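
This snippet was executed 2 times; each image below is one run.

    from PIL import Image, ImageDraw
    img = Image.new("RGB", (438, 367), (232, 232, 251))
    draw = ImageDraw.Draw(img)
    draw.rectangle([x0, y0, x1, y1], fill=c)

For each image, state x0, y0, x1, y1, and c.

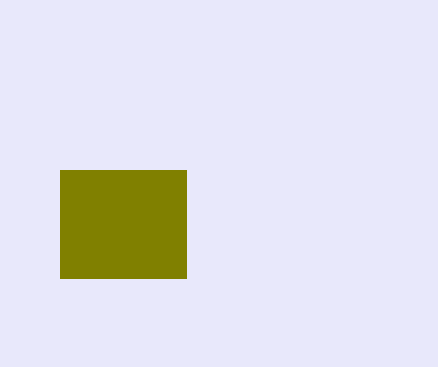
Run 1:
x0 = 60, y0 = 170, x1 = 186, y1 = 278, c = 'olive'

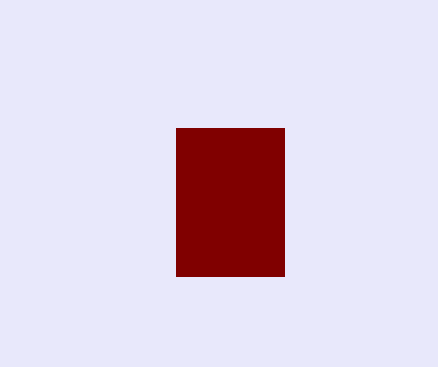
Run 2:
x0 = 176
y0 = 128
x1 = 284
y1 = 276
c = 'maroon'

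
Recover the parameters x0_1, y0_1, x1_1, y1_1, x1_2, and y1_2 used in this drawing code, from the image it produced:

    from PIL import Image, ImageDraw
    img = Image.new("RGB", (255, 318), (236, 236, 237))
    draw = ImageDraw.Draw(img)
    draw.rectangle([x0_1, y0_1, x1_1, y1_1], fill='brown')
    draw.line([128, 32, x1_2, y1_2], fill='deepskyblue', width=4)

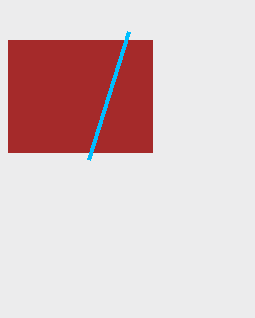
x0_1 = 8, y0_1 = 40, x1_1 = 152, y1_1 = 152, x1_2 = 88, y1_2 = 160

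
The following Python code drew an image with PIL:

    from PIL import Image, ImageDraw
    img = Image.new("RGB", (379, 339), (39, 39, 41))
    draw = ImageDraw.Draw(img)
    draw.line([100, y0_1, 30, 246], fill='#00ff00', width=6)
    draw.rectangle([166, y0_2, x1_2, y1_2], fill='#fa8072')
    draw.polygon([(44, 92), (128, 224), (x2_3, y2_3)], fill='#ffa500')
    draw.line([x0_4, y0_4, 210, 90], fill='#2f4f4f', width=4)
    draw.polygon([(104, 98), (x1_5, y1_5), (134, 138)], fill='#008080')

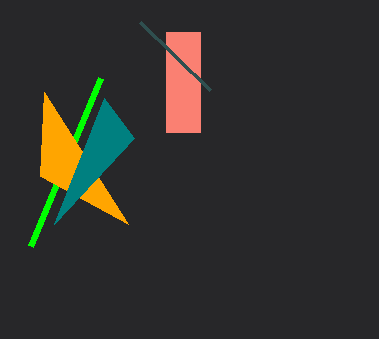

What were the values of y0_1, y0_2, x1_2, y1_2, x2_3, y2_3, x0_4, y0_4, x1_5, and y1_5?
y0_1 = 78
y0_2 = 32
x1_2 = 200
y1_2 = 132
x2_3 = 40
y2_3 = 176
x0_4 = 140
y0_4 = 22
x1_5 = 54
y1_5 = 224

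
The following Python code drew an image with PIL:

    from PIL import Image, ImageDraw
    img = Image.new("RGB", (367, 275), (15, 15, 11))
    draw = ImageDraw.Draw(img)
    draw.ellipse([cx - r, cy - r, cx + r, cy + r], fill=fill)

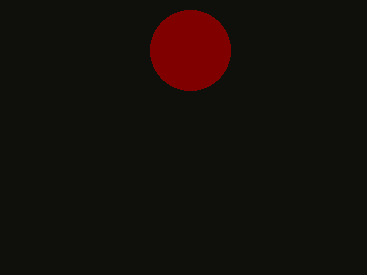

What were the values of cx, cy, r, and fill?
cx = 190; cy = 50; r = 40; fill = 'maroon'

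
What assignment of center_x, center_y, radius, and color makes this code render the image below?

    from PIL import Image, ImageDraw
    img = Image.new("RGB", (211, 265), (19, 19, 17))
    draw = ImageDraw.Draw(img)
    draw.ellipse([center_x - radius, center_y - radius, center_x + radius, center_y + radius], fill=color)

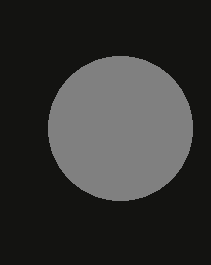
center_x = 120
center_y = 128
radius = 72
color = 'gray'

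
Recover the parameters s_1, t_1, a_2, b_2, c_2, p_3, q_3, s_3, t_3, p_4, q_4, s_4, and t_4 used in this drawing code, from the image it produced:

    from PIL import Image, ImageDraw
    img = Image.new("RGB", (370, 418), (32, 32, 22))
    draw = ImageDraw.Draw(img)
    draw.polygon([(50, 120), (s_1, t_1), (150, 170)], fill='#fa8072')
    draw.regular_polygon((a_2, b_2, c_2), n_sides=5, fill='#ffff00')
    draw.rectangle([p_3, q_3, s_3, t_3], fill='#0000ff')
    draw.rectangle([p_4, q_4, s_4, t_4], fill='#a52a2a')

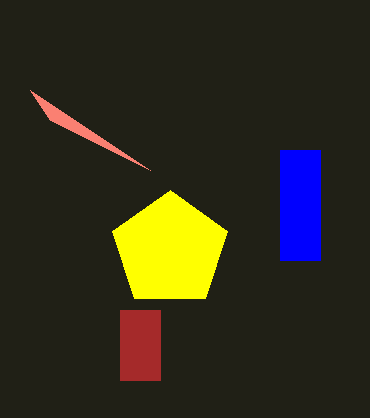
s_1 = 30
t_1 = 90
a_2 = 170
b_2 = 250
c_2 = 60
p_3 = 280
q_3 = 150
s_3 = 320
t_3 = 260
p_4 = 120
q_4 = 310
s_4 = 160
t_4 = 380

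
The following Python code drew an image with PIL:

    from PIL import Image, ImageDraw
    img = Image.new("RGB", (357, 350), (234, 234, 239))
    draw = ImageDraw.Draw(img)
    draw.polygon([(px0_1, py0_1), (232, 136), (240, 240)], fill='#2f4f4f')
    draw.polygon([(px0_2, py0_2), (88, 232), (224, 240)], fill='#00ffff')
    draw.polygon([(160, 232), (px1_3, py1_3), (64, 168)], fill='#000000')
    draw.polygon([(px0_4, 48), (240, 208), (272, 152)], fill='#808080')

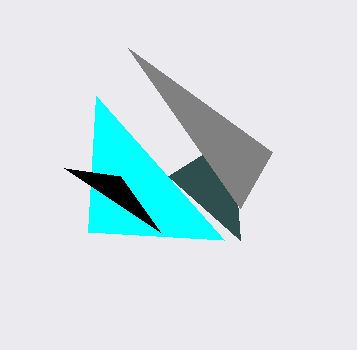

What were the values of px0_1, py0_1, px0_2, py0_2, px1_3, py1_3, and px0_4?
px0_1 = 168
py0_1 = 176
px0_2 = 96
py0_2 = 96
px1_3 = 120
py1_3 = 176
px0_4 = 128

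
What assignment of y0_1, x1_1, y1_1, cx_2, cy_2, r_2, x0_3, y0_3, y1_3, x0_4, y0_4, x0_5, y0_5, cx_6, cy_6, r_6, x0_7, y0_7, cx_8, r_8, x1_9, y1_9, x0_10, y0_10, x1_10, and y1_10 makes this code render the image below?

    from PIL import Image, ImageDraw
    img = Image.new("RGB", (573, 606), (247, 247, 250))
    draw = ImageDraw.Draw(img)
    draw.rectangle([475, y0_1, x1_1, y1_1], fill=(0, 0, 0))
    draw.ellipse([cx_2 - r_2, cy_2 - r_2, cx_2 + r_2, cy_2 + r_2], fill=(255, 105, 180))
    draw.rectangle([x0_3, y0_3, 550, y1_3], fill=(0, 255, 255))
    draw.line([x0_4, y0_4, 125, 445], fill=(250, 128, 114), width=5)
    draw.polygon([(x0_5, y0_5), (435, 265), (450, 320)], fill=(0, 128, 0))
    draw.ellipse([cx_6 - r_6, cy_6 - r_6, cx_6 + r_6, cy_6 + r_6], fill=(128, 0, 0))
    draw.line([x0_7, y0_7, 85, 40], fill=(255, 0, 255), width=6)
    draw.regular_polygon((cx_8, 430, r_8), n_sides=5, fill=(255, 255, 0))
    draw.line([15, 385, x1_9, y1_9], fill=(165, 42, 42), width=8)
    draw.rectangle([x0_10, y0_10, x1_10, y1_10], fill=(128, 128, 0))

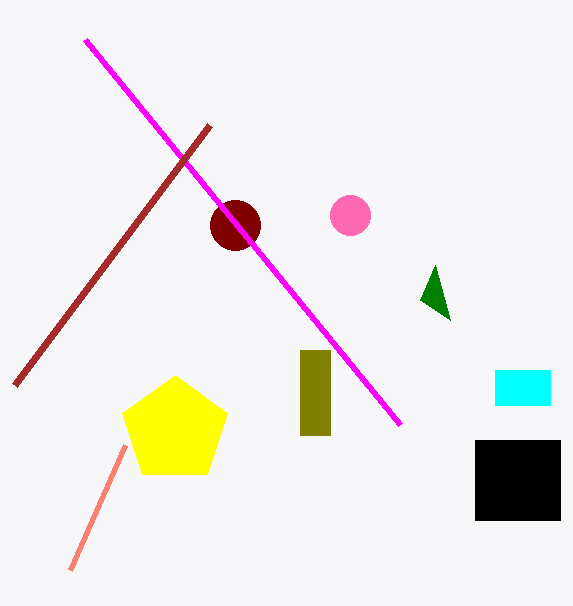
y0_1 = 440, x1_1 = 560, y1_1 = 520, cx_2 = 350, cy_2 = 215, r_2 = 20, x0_3 = 495, y0_3 = 370, y1_3 = 405, x0_4 = 70, y0_4 = 570, x0_5 = 420, y0_5 = 300, cx_6 = 235, cy_6 = 225, r_6 = 25, x0_7 = 400, y0_7 = 425, cx_8 = 175, r_8 = 55, x1_9 = 210, y1_9 = 125, x0_10 = 300, y0_10 = 350, x1_10 = 330, y1_10 = 435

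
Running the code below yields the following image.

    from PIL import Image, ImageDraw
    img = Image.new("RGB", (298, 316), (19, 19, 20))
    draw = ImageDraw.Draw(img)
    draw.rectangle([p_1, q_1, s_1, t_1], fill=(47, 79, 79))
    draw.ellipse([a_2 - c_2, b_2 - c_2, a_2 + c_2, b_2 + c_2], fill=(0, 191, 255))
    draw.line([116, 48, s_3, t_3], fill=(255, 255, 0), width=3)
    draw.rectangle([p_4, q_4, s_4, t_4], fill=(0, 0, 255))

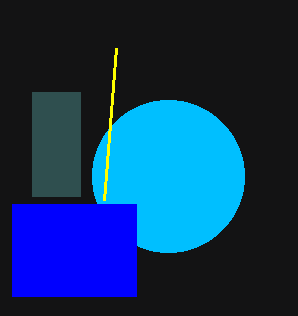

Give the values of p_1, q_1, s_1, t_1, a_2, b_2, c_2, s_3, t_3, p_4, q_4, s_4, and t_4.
p_1 = 32, q_1 = 92, s_1 = 80, t_1 = 196, a_2 = 168, b_2 = 176, c_2 = 76, s_3 = 104, t_3 = 200, p_4 = 12, q_4 = 204, s_4 = 136, t_4 = 296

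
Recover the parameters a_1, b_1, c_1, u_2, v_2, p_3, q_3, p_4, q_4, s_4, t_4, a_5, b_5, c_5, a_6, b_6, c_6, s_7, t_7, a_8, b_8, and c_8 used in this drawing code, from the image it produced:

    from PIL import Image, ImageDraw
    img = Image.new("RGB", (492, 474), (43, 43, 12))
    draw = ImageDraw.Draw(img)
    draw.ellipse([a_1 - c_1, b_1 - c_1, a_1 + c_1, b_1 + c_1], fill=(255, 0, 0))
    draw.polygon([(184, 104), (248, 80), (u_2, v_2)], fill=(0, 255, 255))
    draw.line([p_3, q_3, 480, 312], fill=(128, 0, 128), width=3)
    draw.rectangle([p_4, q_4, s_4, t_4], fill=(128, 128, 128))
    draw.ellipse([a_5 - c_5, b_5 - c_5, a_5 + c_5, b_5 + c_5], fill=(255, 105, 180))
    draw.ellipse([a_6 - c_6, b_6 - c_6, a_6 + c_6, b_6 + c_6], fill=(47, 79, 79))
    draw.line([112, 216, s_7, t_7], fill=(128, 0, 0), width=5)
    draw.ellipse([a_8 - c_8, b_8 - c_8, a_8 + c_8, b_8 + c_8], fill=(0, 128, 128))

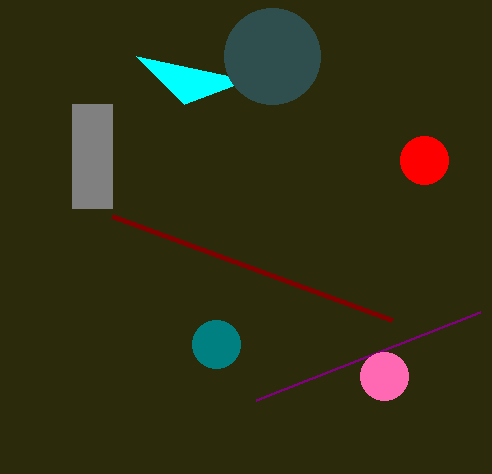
a_1 = 424; b_1 = 160; c_1 = 24; u_2 = 136; v_2 = 56; p_3 = 256; q_3 = 400; p_4 = 72; q_4 = 104; s_4 = 112; t_4 = 208; a_5 = 384; b_5 = 376; c_5 = 24; a_6 = 272; b_6 = 56; c_6 = 48; s_7 = 392; t_7 = 320; a_8 = 216; b_8 = 344; c_8 = 24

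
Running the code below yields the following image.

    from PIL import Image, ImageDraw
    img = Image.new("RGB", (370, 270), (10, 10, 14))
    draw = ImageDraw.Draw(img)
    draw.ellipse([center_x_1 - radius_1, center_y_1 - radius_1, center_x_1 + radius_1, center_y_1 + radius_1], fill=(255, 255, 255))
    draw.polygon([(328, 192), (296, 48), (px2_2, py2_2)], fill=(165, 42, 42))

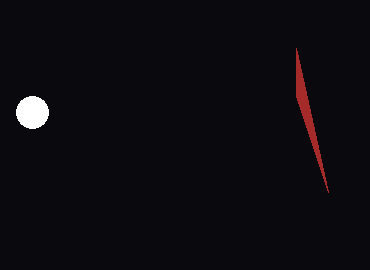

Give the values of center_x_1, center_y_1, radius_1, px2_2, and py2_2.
center_x_1 = 32, center_y_1 = 112, radius_1 = 16, px2_2 = 296, py2_2 = 96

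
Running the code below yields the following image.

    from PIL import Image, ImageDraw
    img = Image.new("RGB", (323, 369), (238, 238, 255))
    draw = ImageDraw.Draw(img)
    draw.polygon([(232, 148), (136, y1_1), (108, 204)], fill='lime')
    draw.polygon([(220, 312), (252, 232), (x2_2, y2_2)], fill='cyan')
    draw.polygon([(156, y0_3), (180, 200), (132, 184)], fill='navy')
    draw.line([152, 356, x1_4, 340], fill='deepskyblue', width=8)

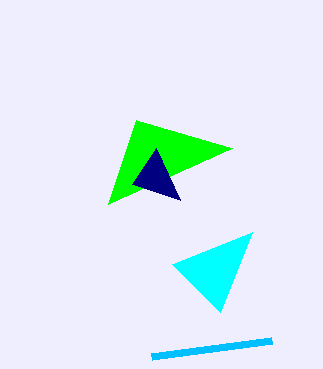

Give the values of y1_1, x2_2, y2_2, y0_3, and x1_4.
y1_1 = 120; x2_2 = 172; y2_2 = 264; y0_3 = 148; x1_4 = 272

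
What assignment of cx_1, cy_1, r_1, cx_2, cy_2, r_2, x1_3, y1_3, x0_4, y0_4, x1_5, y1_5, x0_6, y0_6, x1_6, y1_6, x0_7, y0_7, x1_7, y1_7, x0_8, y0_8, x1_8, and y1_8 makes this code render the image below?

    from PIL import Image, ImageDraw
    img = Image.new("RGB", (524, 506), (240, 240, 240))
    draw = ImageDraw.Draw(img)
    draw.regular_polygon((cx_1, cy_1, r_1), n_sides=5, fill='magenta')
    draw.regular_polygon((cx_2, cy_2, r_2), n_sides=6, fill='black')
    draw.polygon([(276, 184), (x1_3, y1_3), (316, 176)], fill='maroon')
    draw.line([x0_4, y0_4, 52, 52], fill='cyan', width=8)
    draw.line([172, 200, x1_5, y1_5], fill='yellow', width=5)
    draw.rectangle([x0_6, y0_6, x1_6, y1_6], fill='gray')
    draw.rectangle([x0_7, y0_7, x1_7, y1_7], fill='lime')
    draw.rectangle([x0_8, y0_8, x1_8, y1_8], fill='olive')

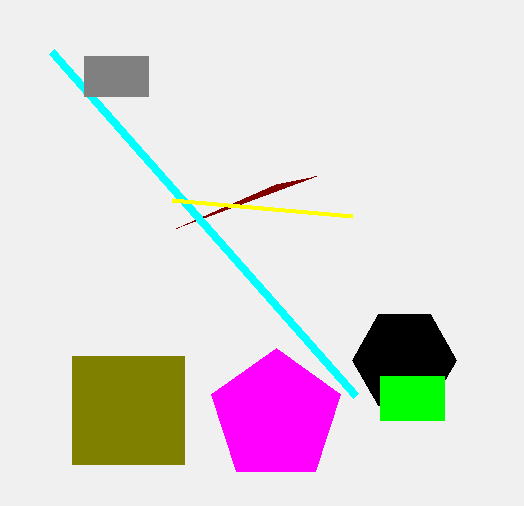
cx_1 = 276, cy_1 = 416, r_1 = 68, cx_2 = 404, cy_2 = 360, r_2 = 52, x1_3 = 176, y1_3 = 228, x0_4 = 356, y0_4 = 396, x1_5 = 352, y1_5 = 216, x0_6 = 84, y0_6 = 56, x1_6 = 148, y1_6 = 96, x0_7 = 380, y0_7 = 376, x1_7 = 444, y1_7 = 420, x0_8 = 72, y0_8 = 356, x1_8 = 184, y1_8 = 464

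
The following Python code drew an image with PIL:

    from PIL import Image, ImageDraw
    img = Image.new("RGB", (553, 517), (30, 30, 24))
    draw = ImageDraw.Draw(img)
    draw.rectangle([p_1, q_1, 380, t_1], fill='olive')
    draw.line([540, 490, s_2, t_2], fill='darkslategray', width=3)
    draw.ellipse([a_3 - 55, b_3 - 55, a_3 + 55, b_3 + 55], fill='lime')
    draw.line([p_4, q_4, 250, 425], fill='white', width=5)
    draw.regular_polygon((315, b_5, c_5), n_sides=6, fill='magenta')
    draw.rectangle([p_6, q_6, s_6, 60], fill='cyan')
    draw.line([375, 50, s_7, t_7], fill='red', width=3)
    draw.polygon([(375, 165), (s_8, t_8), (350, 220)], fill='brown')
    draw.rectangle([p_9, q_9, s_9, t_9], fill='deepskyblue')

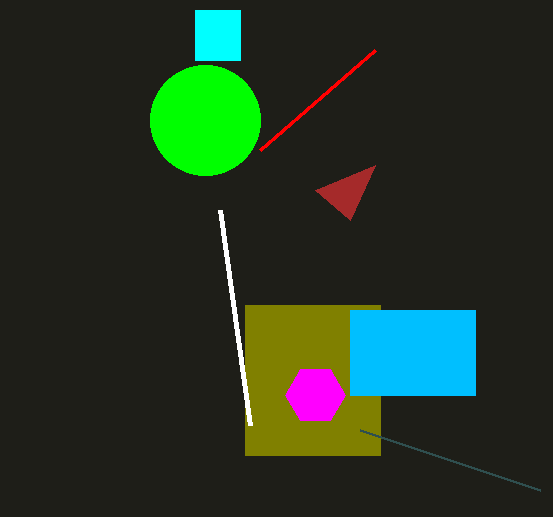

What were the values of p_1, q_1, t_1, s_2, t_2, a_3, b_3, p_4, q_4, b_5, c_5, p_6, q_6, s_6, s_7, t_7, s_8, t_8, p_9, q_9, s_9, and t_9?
p_1 = 245, q_1 = 305, t_1 = 455, s_2 = 360, t_2 = 430, a_3 = 205, b_3 = 120, p_4 = 220, q_4 = 210, b_5 = 395, c_5 = 30, p_6 = 195, q_6 = 10, s_6 = 240, s_7 = 260, t_7 = 150, s_8 = 315, t_8 = 190, p_9 = 350, q_9 = 310, s_9 = 475, t_9 = 395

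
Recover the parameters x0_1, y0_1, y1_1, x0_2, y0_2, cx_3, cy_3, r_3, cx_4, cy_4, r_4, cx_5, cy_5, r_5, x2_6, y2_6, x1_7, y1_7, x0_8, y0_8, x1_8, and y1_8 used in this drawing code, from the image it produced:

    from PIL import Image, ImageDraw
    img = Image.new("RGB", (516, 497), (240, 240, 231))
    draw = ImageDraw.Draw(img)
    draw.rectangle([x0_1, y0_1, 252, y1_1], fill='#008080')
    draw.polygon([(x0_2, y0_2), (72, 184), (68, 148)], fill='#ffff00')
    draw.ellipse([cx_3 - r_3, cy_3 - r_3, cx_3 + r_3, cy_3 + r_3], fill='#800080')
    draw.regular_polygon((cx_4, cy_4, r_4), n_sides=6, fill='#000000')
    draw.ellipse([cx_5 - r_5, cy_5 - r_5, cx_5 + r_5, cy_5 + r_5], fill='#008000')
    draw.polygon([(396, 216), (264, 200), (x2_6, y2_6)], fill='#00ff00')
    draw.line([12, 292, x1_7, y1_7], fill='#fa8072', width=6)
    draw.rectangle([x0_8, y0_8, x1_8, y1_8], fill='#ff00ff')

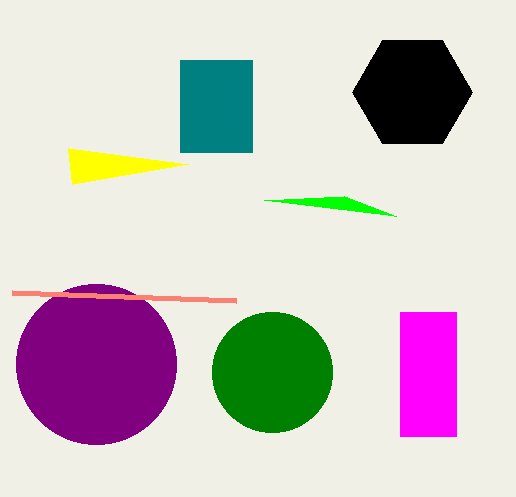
x0_1 = 180; y0_1 = 60; y1_1 = 152; x0_2 = 188; y0_2 = 164; cx_3 = 96; cy_3 = 364; r_3 = 80; cx_4 = 412; cy_4 = 92; r_4 = 60; cx_5 = 272; cy_5 = 372; r_5 = 60; x2_6 = 344; y2_6 = 196; x1_7 = 236; y1_7 = 300; x0_8 = 400; y0_8 = 312; x1_8 = 456; y1_8 = 436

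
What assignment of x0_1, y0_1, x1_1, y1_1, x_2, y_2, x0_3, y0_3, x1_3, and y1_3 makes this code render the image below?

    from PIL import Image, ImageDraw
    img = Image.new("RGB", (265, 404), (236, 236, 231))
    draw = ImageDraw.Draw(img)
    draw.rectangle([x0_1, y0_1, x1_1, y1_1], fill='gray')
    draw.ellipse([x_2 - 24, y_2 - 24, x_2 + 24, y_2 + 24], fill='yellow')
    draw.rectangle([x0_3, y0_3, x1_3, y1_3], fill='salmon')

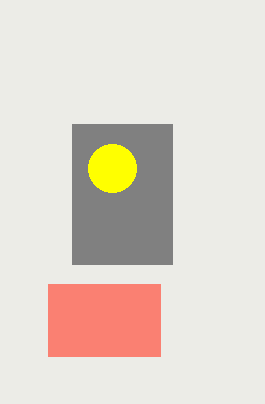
x0_1 = 72; y0_1 = 124; x1_1 = 172; y1_1 = 264; x_2 = 112; y_2 = 168; x0_3 = 48; y0_3 = 284; x1_3 = 160; y1_3 = 356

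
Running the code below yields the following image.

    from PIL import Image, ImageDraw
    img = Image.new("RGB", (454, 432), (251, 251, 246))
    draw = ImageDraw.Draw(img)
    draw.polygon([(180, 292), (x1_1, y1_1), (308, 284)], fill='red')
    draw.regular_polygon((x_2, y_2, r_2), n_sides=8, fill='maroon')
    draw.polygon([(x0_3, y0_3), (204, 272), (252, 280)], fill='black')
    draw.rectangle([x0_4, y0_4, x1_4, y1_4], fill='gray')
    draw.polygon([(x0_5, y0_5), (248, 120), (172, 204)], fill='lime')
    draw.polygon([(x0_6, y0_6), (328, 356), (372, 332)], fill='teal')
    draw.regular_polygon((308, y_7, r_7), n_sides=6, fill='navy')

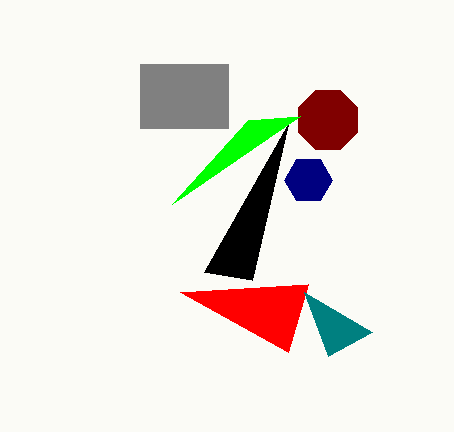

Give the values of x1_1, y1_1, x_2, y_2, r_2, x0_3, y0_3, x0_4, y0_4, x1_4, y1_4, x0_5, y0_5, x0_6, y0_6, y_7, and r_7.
x1_1 = 288; y1_1 = 352; x_2 = 328; y_2 = 120; r_2 = 32; x0_3 = 288; y0_3 = 124; x0_4 = 140; y0_4 = 64; x1_4 = 228; y1_4 = 128; x0_5 = 300; y0_5 = 116; x0_6 = 304; y0_6 = 292; y_7 = 180; r_7 = 24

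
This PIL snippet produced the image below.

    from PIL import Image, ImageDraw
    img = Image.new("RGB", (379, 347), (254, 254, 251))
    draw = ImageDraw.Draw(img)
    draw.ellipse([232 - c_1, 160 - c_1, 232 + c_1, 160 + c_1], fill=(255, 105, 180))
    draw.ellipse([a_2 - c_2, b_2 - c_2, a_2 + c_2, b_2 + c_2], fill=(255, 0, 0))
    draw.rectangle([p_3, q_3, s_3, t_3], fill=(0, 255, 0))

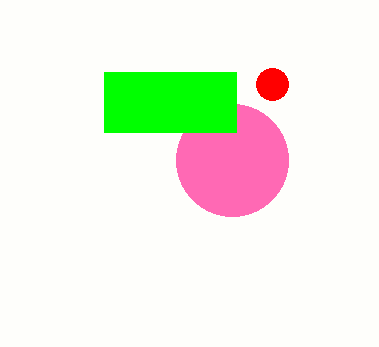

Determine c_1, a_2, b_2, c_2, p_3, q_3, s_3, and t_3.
c_1 = 56
a_2 = 272
b_2 = 84
c_2 = 16
p_3 = 104
q_3 = 72
s_3 = 236
t_3 = 132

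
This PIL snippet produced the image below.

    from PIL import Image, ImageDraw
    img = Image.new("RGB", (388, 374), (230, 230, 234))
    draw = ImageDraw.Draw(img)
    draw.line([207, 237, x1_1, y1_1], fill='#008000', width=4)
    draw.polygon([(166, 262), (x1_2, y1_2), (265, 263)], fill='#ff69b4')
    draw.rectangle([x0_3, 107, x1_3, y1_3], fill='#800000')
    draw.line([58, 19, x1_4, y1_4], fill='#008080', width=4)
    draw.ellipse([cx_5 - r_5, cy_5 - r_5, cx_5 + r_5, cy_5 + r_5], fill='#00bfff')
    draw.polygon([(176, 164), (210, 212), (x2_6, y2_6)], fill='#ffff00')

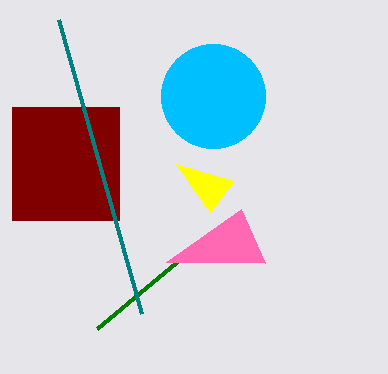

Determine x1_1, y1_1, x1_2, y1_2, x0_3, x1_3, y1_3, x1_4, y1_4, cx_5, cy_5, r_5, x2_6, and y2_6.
x1_1 = 97, y1_1 = 329, x1_2 = 241, y1_2 = 209, x0_3 = 12, x1_3 = 119, y1_3 = 220, x1_4 = 141, y1_4 = 313, cx_5 = 213, cy_5 = 96, r_5 = 52, x2_6 = 234, y2_6 = 181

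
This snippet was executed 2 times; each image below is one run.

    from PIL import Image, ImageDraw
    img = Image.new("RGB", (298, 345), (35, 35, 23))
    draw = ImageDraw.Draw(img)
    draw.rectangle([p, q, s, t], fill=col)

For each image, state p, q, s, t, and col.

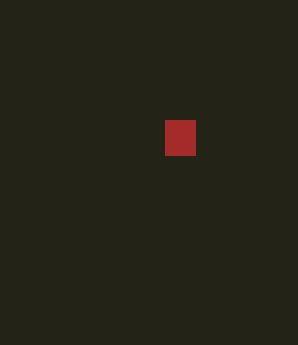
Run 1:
p = 165; q = 120; s = 195; t = 155; col = 'brown'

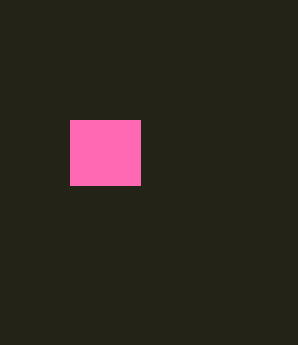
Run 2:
p = 70; q = 120; s = 140; t = 185; col = 'hotpink'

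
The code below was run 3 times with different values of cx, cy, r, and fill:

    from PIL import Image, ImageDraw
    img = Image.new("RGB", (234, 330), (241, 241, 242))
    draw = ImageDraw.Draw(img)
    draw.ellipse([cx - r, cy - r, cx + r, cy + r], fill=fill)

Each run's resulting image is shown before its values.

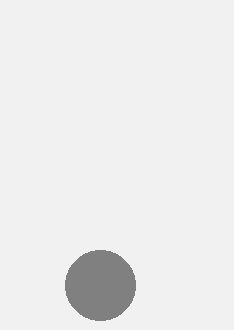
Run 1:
cx = 100; cy = 285; r = 35; fill = 'gray'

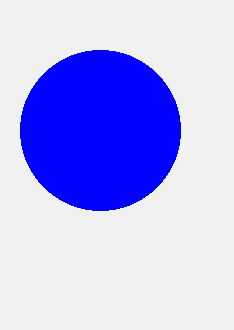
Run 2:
cx = 100, cy = 130, r = 80, fill = 'blue'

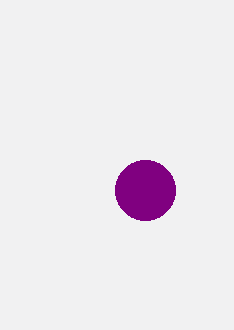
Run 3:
cx = 145
cy = 190
r = 30
fill = 'purple'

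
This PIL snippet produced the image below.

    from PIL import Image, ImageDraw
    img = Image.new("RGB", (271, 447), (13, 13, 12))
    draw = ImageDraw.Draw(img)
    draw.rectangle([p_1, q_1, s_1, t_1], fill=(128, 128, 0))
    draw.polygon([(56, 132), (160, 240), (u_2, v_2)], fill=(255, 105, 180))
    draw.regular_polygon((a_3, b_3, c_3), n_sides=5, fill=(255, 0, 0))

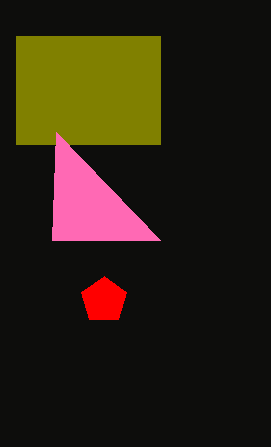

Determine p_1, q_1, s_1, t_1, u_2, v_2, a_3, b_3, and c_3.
p_1 = 16, q_1 = 36, s_1 = 160, t_1 = 144, u_2 = 52, v_2 = 240, a_3 = 104, b_3 = 300, c_3 = 24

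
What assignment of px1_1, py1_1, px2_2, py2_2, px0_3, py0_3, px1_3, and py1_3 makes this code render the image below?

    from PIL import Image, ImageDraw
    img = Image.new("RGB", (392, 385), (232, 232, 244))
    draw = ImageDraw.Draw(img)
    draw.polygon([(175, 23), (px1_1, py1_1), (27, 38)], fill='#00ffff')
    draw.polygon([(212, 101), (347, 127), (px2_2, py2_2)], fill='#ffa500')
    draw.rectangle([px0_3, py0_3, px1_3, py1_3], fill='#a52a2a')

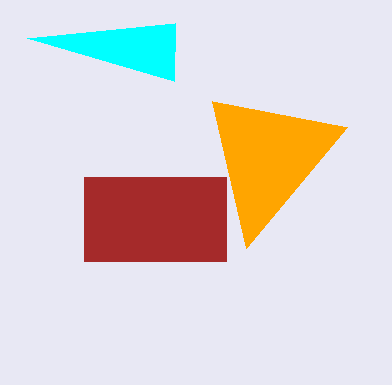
px1_1 = 174, py1_1 = 81, px2_2 = 246, py2_2 = 248, px0_3 = 84, py0_3 = 177, px1_3 = 226, py1_3 = 261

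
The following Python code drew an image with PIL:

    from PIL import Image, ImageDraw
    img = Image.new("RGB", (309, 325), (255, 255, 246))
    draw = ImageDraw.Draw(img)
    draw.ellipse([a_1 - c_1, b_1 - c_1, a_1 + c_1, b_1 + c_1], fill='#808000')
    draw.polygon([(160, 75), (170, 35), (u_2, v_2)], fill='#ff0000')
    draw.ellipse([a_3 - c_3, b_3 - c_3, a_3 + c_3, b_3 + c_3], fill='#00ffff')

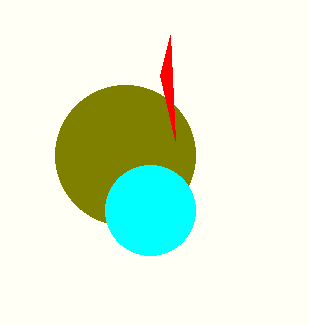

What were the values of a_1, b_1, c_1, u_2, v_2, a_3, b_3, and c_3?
a_1 = 125, b_1 = 155, c_1 = 70, u_2 = 175, v_2 = 140, a_3 = 150, b_3 = 210, c_3 = 45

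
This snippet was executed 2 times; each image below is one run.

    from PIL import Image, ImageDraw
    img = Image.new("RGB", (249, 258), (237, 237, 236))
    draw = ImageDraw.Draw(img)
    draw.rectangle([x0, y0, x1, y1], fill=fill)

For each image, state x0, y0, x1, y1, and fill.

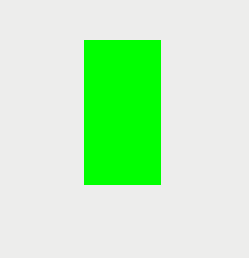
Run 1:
x0 = 84, y0 = 40, x1 = 160, y1 = 184, fill = 'lime'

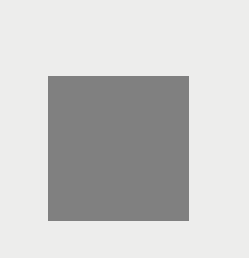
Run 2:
x0 = 48; y0 = 76; x1 = 188; y1 = 220; fill = 'gray'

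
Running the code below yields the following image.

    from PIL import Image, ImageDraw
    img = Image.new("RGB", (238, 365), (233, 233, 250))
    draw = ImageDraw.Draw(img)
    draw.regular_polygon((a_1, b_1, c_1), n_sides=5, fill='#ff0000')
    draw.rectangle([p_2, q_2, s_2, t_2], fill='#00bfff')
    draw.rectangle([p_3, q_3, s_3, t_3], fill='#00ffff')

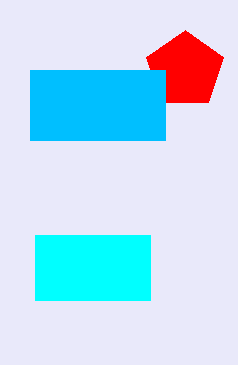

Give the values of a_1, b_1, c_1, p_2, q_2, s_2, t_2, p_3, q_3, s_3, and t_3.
a_1 = 185
b_1 = 70
c_1 = 40
p_2 = 30
q_2 = 70
s_2 = 165
t_2 = 140
p_3 = 35
q_3 = 235
s_3 = 150
t_3 = 300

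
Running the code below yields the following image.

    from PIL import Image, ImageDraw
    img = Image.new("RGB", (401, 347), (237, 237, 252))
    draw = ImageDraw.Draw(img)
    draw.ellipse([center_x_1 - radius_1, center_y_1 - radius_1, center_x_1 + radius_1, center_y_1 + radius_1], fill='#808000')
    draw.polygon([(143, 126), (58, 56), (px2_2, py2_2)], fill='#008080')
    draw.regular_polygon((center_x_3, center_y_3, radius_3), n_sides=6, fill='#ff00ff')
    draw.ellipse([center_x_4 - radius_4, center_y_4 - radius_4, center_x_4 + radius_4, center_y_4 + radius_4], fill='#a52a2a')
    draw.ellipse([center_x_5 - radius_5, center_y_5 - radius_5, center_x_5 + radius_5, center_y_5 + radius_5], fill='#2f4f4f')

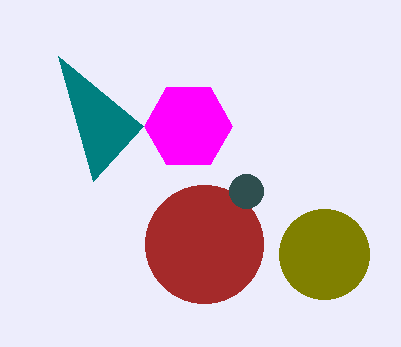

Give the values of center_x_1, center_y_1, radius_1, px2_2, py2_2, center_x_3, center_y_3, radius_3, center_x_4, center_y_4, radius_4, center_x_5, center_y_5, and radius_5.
center_x_1 = 324, center_y_1 = 254, radius_1 = 45, px2_2 = 93, py2_2 = 181, center_x_3 = 188, center_y_3 = 126, radius_3 = 44, center_x_4 = 204, center_y_4 = 244, radius_4 = 59, center_x_5 = 246, center_y_5 = 191, radius_5 = 17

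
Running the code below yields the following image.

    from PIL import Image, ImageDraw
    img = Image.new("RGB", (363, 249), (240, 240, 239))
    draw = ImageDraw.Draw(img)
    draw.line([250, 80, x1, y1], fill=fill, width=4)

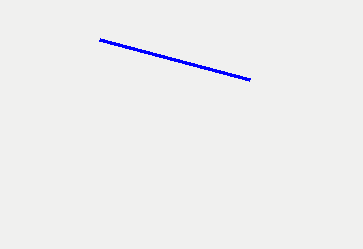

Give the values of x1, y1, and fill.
x1 = 100, y1 = 40, fill = 'blue'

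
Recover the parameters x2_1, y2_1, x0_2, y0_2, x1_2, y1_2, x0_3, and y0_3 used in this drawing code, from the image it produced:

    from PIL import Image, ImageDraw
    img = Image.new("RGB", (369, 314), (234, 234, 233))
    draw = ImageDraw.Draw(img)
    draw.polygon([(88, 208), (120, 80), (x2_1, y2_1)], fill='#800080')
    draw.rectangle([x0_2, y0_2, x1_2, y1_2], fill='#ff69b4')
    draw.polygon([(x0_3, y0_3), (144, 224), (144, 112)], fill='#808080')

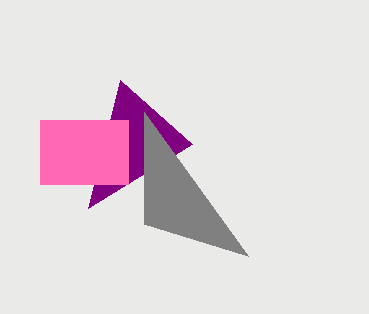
x2_1 = 192, y2_1 = 144, x0_2 = 40, y0_2 = 120, x1_2 = 128, y1_2 = 184, x0_3 = 248, y0_3 = 256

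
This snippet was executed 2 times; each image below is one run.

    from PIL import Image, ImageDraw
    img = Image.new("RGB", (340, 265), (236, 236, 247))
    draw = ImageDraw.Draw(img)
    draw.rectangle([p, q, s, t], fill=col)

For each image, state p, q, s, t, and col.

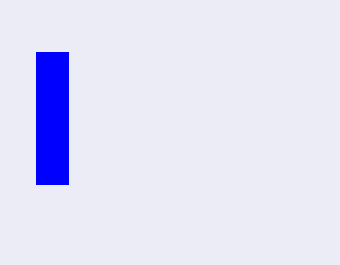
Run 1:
p = 36, q = 52, s = 68, t = 184, col = 'blue'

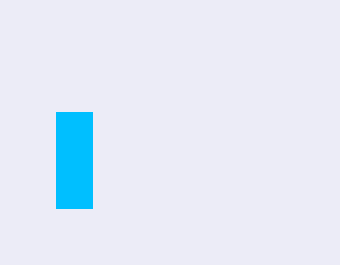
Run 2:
p = 56; q = 112; s = 92; t = 208; col = 'deepskyblue'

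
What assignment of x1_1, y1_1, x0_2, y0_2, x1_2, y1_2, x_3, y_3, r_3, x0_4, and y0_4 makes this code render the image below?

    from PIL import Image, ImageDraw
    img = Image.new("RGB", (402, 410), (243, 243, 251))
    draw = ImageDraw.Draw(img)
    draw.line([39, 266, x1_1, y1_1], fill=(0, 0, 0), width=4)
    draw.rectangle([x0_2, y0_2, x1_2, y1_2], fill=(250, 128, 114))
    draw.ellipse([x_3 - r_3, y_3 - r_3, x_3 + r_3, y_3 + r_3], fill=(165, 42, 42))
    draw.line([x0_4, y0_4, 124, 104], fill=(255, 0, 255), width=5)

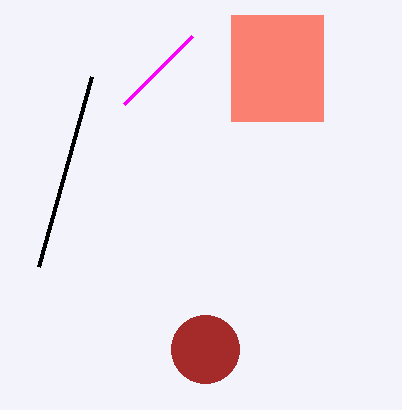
x1_1 = 92, y1_1 = 76, x0_2 = 231, y0_2 = 15, x1_2 = 323, y1_2 = 121, x_3 = 205, y_3 = 349, r_3 = 34, x0_4 = 192, y0_4 = 36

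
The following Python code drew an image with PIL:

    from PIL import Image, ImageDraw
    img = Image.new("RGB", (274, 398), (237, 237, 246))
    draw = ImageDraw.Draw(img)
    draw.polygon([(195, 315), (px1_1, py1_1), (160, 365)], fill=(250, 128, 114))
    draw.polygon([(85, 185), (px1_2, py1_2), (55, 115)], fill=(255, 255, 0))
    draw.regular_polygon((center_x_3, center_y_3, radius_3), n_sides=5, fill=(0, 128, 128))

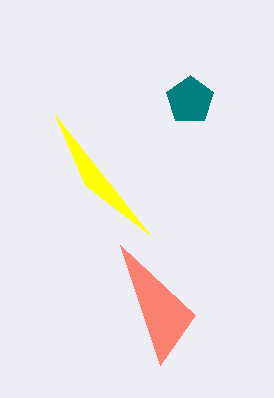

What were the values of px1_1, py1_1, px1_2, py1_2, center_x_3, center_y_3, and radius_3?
px1_1 = 120, py1_1 = 245, px1_2 = 150, py1_2 = 235, center_x_3 = 190, center_y_3 = 100, radius_3 = 25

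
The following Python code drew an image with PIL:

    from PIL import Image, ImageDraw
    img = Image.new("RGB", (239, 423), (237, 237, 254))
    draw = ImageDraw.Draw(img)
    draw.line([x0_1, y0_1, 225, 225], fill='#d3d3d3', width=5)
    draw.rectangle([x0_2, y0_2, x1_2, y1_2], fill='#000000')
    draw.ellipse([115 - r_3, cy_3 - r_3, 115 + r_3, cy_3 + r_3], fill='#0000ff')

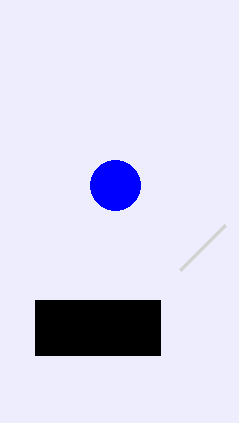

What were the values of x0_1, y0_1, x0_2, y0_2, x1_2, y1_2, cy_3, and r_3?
x0_1 = 180, y0_1 = 270, x0_2 = 35, y0_2 = 300, x1_2 = 160, y1_2 = 355, cy_3 = 185, r_3 = 25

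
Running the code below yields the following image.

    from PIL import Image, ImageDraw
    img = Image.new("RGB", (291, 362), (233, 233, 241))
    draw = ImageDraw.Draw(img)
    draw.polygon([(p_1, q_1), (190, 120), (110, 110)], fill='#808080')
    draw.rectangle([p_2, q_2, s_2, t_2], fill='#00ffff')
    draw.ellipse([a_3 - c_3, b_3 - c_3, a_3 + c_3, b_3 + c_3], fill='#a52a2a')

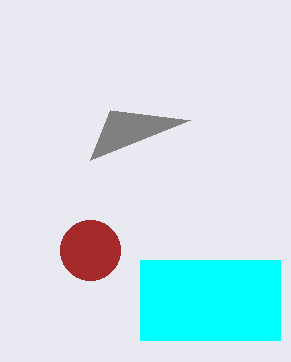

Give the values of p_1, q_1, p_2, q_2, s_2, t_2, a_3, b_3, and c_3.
p_1 = 90; q_1 = 160; p_2 = 140; q_2 = 260; s_2 = 280; t_2 = 340; a_3 = 90; b_3 = 250; c_3 = 30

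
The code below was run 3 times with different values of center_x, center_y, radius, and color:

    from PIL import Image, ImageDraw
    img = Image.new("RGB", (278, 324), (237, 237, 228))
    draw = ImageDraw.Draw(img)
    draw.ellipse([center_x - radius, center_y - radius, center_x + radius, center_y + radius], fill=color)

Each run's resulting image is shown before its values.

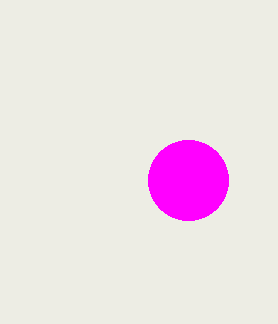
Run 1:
center_x = 188
center_y = 180
radius = 40
color = 'magenta'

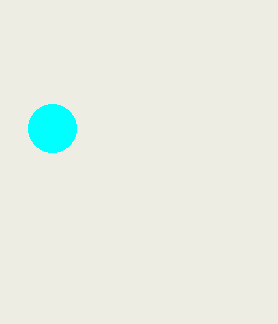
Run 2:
center_x = 52; center_y = 128; radius = 24; color = 'cyan'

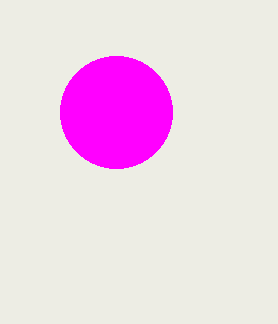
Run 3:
center_x = 116, center_y = 112, radius = 56, color = 'magenta'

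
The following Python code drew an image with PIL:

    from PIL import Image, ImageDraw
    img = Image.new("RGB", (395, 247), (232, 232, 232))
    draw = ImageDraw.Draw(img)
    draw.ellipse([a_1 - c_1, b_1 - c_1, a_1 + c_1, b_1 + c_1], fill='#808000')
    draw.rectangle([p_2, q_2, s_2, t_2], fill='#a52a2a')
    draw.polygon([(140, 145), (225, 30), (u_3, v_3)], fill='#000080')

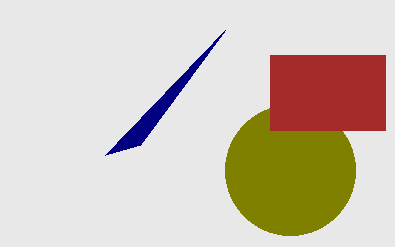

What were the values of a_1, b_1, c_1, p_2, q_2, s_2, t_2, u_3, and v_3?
a_1 = 290; b_1 = 170; c_1 = 65; p_2 = 270; q_2 = 55; s_2 = 385; t_2 = 130; u_3 = 105; v_3 = 155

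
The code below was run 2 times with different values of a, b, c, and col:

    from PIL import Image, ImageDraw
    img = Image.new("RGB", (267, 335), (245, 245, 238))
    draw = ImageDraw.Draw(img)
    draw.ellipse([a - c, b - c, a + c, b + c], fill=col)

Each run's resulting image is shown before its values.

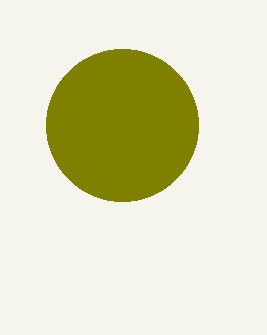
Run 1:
a = 122; b = 125; c = 76; col = 'olive'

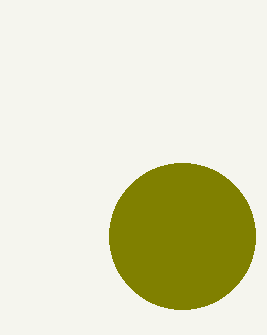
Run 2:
a = 182
b = 236
c = 73
col = 'olive'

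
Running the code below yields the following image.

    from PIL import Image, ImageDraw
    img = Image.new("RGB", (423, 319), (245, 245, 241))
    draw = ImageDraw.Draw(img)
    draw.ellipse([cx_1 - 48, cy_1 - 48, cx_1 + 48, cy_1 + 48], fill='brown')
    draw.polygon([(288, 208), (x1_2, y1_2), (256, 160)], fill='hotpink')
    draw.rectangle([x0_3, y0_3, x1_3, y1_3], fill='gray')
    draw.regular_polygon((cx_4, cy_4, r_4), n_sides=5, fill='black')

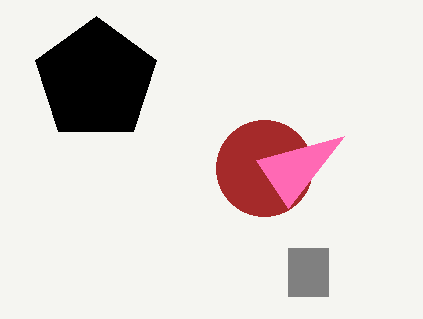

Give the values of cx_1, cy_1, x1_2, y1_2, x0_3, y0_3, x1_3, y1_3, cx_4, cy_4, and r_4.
cx_1 = 264
cy_1 = 168
x1_2 = 344
y1_2 = 136
x0_3 = 288
y0_3 = 248
x1_3 = 328
y1_3 = 296
cx_4 = 96
cy_4 = 80
r_4 = 64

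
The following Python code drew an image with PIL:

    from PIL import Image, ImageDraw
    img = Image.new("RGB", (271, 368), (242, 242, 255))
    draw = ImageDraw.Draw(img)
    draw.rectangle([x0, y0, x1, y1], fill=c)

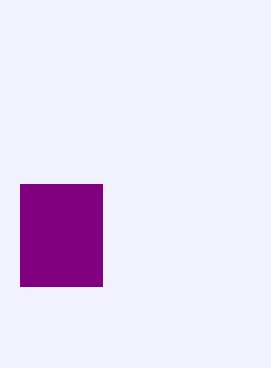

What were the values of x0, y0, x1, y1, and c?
x0 = 20, y0 = 184, x1 = 102, y1 = 286, c = 'purple'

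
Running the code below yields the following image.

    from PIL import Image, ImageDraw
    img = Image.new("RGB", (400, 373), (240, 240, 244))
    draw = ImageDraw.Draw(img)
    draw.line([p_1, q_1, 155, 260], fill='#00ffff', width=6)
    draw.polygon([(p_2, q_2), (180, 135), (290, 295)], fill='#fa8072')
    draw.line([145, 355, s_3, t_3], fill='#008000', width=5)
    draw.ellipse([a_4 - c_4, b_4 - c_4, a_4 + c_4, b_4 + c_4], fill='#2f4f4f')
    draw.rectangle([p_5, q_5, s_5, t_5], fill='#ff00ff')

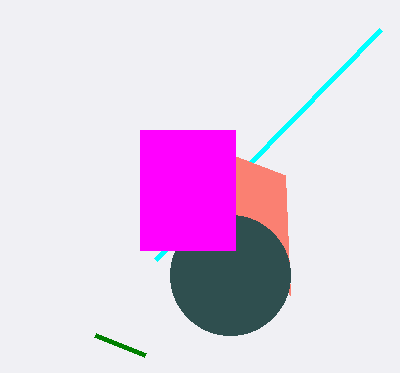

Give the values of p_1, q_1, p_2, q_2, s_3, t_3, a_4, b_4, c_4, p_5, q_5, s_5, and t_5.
p_1 = 380; q_1 = 30; p_2 = 285; q_2 = 175; s_3 = 95; t_3 = 335; a_4 = 230; b_4 = 275; c_4 = 60; p_5 = 140; q_5 = 130; s_5 = 235; t_5 = 250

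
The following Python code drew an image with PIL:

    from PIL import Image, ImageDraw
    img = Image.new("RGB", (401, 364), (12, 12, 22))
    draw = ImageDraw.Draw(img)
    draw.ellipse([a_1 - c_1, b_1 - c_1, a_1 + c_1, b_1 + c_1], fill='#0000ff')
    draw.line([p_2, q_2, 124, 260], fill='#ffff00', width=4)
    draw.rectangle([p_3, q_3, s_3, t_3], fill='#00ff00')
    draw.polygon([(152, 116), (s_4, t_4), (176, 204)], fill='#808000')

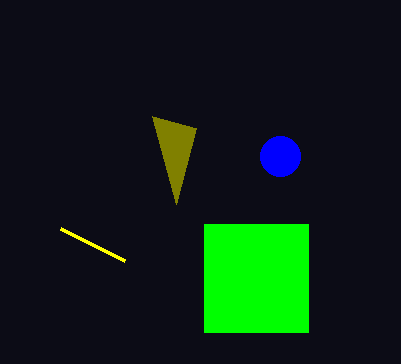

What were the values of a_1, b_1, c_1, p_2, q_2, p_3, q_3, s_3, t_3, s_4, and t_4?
a_1 = 280
b_1 = 156
c_1 = 20
p_2 = 60
q_2 = 228
p_3 = 204
q_3 = 224
s_3 = 308
t_3 = 332
s_4 = 196
t_4 = 128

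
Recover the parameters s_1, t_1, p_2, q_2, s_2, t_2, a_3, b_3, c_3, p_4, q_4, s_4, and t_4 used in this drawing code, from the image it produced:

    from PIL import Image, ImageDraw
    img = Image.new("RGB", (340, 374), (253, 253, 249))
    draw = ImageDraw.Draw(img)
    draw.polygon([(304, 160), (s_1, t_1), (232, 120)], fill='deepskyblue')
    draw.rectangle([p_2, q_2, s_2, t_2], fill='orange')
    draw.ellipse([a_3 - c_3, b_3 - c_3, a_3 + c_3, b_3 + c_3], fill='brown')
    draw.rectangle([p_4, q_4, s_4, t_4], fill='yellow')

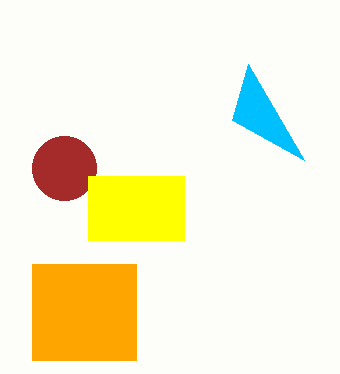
s_1 = 248, t_1 = 64, p_2 = 32, q_2 = 264, s_2 = 136, t_2 = 360, a_3 = 64, b_3 = 168, c_3 = 32, p_4 = 88, q_4 = 176, s_4 = 184, t_4 = 240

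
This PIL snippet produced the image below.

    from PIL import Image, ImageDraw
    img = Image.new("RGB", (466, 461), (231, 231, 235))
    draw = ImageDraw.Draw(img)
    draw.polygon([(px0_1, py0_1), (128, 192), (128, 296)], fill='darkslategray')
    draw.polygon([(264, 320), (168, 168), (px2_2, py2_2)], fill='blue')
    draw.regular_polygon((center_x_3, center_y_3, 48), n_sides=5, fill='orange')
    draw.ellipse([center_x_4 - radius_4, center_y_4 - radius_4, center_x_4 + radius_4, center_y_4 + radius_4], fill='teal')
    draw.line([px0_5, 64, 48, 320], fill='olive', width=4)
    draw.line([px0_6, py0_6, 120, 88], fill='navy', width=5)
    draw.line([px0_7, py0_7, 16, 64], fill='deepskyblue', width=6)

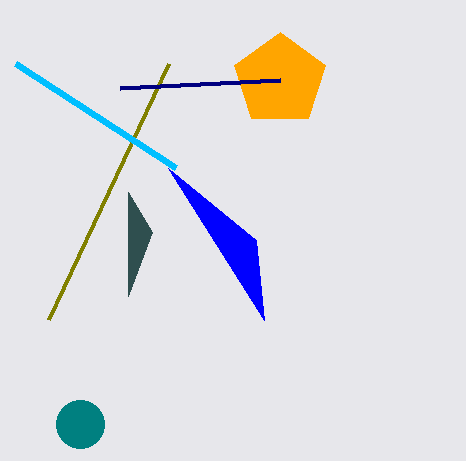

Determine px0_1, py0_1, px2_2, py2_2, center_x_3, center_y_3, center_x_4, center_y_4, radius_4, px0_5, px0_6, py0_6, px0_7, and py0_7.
px0_1 = 152; py0_1 = 232; px2_2 = 256; py2_2 = 240; center_x_3 = 280; center_y_3 = 80; center_x_4 = 80; center_y_4 = 424; radius_4 = 24; px0_5 = 168; px0_6 = 280; py0_6 = 80; px0_7 = 176; py0_7 = 168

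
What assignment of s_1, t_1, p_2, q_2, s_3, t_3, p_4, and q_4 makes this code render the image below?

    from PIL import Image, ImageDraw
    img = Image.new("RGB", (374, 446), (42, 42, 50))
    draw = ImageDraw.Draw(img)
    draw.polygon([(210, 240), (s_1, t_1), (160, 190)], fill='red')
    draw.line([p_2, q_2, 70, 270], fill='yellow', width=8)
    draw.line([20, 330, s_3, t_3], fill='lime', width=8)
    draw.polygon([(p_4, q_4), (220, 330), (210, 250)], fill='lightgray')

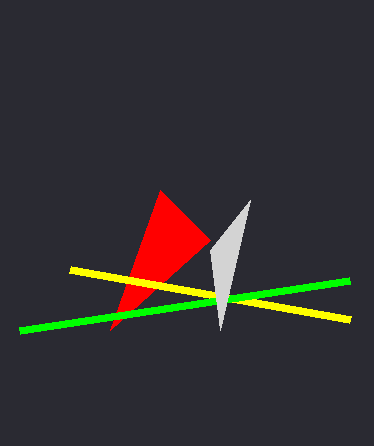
s_1 = 110; t_1 = 330; p_2 = 350; q_2 = 320; s_3 = 350; t_3 = 280; p_4 = 250; q_4 = 200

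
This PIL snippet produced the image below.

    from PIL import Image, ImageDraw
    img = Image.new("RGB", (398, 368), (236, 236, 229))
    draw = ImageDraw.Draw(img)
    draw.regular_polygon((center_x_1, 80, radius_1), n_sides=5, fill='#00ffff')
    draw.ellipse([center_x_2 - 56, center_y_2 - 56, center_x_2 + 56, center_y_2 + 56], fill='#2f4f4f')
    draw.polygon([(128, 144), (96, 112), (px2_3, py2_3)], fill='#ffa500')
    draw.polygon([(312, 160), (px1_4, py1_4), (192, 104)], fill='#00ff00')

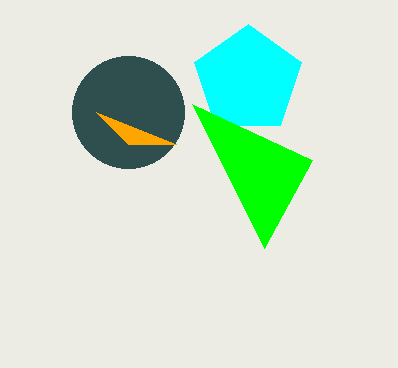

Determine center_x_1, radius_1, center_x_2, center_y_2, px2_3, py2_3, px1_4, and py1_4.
center_x_1 = 248
radius_1 = 56
center_x_2 = 128
center_y_2 = 112
px2_3 = 176
py2_3 = 144
px1_4 = 264
py1_4 = 248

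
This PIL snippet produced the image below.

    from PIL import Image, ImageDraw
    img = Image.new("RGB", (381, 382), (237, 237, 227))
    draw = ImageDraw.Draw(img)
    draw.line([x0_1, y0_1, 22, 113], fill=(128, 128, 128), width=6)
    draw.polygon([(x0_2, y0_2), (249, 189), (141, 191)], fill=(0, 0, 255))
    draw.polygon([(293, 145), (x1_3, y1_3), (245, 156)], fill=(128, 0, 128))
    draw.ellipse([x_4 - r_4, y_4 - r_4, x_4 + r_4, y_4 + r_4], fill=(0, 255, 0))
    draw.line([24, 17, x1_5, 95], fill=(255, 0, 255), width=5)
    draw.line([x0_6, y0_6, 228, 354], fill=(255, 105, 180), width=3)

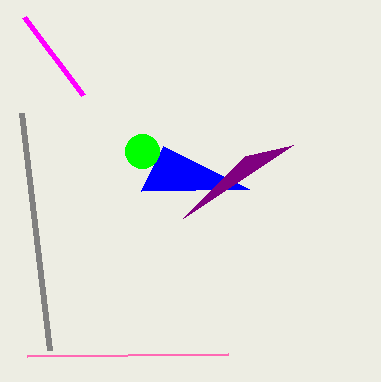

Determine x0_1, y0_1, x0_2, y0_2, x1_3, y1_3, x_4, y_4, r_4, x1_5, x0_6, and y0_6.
x0_1 = 50; y0_1 = 350; x0_2 = 163; y0_2 = 146; x1_3 = 183; y1_3 = 218; x_4 = 142; y_4 = 151; r_4 = 17; x1_5 = 83; x0_6 = 27; y0_6 = 356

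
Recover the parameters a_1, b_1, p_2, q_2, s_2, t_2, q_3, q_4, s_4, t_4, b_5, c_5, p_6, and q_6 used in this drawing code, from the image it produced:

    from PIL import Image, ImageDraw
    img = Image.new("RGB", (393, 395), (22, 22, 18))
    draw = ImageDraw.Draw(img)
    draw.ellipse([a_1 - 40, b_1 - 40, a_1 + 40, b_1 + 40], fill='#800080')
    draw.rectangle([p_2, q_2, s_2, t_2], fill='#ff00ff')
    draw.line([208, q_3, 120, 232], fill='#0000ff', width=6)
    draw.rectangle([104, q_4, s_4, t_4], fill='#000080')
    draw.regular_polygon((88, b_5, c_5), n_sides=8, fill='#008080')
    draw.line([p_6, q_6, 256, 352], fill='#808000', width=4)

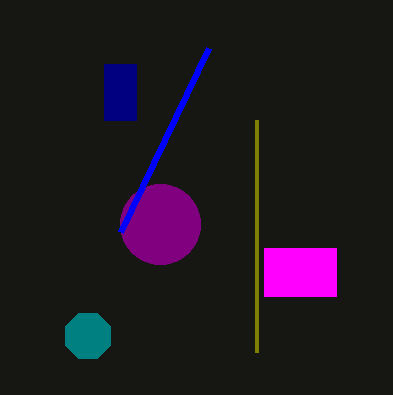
a_1 = 160, b_1 = 224, p_2 = 264, q_2 = 248, s_2 = 336, t_2 = 296, q_3 = 48, q_4 = 64, s_4 = 136, t_4 = 120, b_5 = 336, c_5 = 24, p_6 = 256, q_6 = 120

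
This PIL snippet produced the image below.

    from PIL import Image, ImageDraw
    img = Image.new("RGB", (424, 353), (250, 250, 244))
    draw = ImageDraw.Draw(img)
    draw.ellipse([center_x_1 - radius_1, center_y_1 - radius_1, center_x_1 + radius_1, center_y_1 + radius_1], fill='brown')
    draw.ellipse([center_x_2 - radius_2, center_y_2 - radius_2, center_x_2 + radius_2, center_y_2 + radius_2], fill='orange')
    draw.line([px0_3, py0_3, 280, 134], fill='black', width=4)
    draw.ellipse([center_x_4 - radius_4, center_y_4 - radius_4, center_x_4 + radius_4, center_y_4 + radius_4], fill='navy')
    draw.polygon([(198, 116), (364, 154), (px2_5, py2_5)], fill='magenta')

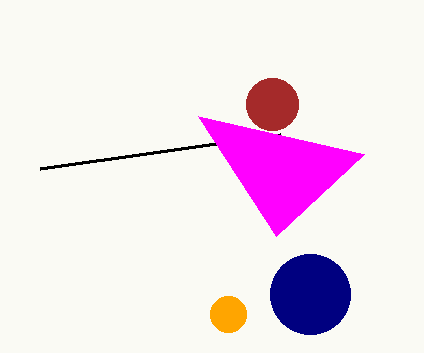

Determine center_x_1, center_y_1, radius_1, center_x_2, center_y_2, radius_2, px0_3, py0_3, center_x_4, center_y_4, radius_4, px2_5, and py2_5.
center_x_1 = 272, center_y_1 = 104, radius_1 = 26, center_x_2 = 228, center_y_2 = 314, radius_2 = 18, px0_3 = 40, py0_3 = 168, center_x_4 = 310, center_y_4 = 294, radius_4 = 40, px2_5 = 276, py2_5 = 236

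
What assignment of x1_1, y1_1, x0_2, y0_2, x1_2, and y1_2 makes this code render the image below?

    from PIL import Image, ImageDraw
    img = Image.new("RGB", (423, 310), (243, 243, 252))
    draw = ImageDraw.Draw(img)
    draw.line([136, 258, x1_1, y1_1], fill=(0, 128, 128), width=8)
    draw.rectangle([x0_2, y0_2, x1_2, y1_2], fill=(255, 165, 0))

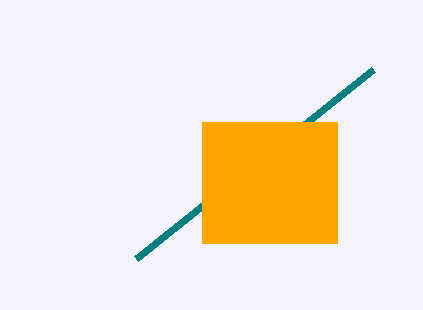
x1_1 = 373; y1_1 = 69; x0_2 = 202; y0_2 = 122; x1_2 = 337; y1_2 = 243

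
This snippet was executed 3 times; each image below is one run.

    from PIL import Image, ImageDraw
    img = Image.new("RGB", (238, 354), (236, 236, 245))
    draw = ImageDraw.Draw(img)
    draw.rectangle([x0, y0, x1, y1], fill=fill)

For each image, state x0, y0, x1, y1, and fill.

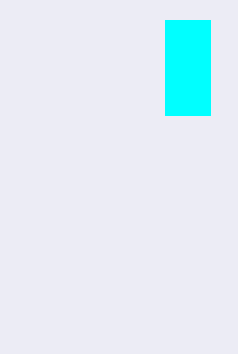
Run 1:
x0 = 165, y0 = 20, x1 = 210, y1 = 115, fill = 'cyan'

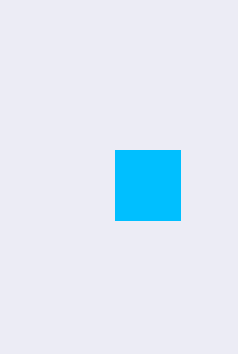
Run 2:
x0 = 115
y0 = 150
x1 = 180
y1 = 220
fill = 'deepskyblue'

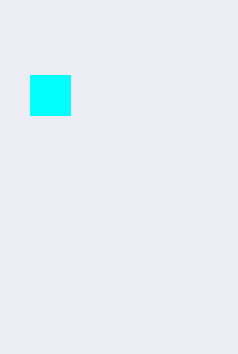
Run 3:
x0 = 30
y0 = 75
x1 = 70
y1 = 115
fill = 'cyan'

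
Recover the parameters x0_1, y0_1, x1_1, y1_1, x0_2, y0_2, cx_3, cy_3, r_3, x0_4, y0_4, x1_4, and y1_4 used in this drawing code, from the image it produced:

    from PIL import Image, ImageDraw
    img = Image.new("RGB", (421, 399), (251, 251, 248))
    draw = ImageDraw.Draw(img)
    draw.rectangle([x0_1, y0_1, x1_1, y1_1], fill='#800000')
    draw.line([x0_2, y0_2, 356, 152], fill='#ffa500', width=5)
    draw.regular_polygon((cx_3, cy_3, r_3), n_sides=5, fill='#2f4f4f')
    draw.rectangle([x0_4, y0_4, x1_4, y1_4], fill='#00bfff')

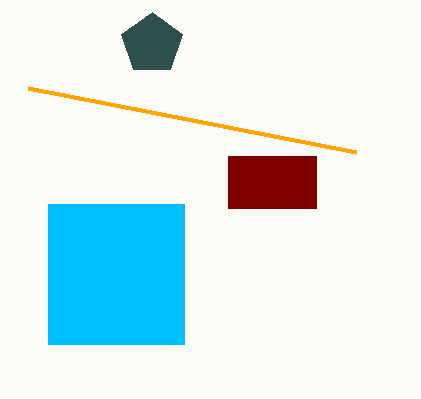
x0_1 = 228, y0_1 = 156, x1_1 = 316, y1_1 = 208, x0_2 = 28, y0_2 = 88, cx_3 = 152, cy_3 = 44, r_3 = 32, x0_4 = 48, y0_4 = 204, x1_4 = 184, y1_4 = 344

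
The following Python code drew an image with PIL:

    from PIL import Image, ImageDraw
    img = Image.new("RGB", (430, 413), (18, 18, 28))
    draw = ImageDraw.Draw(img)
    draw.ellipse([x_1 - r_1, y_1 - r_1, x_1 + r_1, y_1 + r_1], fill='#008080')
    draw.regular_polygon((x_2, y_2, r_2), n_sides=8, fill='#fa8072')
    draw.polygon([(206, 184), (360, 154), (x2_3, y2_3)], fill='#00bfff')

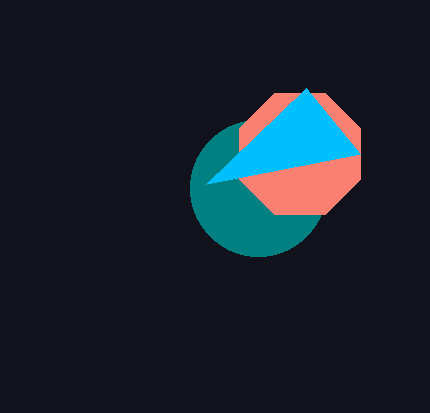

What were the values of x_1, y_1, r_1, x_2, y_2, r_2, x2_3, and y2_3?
x_1 = 258; y_1 = 188; r_1 = 68; x_2 = 300; y_2 = 154; r_2 = 66; x2_3 = 306; y2_3 = 88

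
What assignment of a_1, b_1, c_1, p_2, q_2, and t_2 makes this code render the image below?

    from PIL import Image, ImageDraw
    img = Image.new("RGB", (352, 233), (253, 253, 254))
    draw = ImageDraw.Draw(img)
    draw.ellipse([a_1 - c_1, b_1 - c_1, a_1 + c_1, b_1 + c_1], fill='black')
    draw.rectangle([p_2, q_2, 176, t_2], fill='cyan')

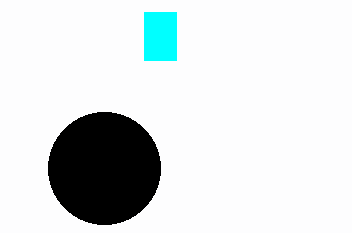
a_1 = 104
b_1 = 168
c_1 = 56
p_2 = 144
q_2 = 12
t_2 = 60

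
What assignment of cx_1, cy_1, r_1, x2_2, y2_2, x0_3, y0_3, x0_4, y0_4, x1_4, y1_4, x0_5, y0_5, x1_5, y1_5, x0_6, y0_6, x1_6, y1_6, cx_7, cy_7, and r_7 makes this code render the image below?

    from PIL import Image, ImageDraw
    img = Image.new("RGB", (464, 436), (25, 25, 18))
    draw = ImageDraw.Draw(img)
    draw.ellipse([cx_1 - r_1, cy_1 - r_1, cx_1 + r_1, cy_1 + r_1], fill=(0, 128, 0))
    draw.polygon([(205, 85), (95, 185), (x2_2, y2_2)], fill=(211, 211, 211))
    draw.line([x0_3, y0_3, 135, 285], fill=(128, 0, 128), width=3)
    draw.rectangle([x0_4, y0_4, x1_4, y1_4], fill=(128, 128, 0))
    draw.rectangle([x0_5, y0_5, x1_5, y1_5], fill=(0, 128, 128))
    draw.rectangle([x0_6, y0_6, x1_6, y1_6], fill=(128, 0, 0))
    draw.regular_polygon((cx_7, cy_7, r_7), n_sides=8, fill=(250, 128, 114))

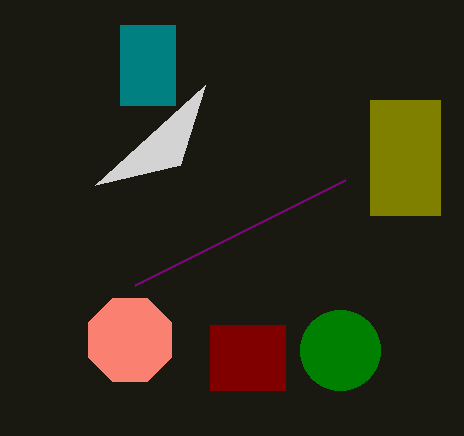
cx_1 = 340; cy_1 = 350; r_1 = 40; x2_2 = 180; y2_2 = 165; x0_3 = 345; y0_3 = 180; x0_4 = 370; y0_4 = 100; x1_4 = 440; y1_4 = 215; x0_5 = 120; y0_5 = 25; x1_5 = 175; y1_5 = 105; x0_6 = 210; y0_6 = 325; x1_6 = 285; y1_6 = 390; cx_7 = 130; cy_7 = 340; r_7 = 45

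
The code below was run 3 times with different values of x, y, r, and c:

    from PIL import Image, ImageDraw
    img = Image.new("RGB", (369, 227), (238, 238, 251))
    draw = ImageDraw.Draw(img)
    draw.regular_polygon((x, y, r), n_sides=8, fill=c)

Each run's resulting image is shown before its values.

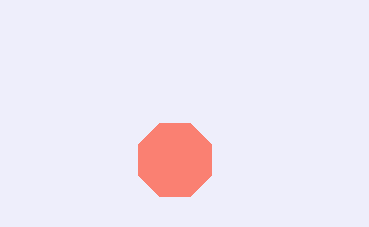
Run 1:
x = 175
y = 160
r = 40
c = 'salmon'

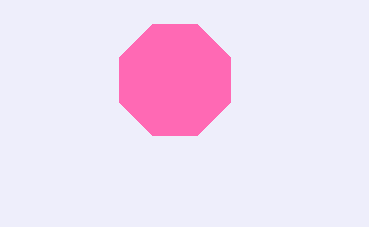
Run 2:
x = 175; y = 80; r = 60; c = 'hotpink'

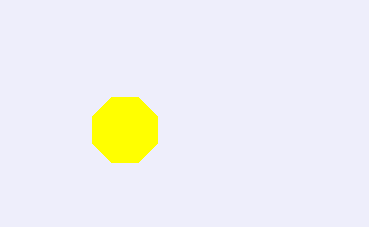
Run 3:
x = 125
y = 130
r = 35
c = 'yellow'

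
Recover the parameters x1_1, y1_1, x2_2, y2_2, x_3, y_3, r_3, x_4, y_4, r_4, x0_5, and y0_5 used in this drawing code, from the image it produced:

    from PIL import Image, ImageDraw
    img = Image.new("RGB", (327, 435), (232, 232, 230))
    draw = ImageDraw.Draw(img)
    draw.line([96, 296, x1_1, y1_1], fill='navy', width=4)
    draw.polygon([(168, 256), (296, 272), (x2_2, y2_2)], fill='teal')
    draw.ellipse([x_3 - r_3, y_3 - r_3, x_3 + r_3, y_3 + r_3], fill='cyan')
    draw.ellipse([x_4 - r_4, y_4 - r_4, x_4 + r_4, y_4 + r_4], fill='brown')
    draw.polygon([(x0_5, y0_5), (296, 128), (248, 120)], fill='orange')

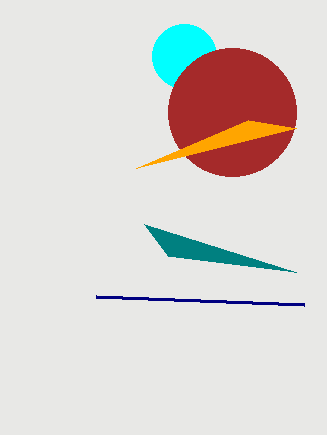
x1_1 = 304, y1_1 = 304, x2_2 = 144, y2_2 = 224, x_3 = 184, y_3 = 56, r_3 = 32, x_4 = 232, y_4 = 112, r_4 = 64, x0_5 = 136, y0_5 = 168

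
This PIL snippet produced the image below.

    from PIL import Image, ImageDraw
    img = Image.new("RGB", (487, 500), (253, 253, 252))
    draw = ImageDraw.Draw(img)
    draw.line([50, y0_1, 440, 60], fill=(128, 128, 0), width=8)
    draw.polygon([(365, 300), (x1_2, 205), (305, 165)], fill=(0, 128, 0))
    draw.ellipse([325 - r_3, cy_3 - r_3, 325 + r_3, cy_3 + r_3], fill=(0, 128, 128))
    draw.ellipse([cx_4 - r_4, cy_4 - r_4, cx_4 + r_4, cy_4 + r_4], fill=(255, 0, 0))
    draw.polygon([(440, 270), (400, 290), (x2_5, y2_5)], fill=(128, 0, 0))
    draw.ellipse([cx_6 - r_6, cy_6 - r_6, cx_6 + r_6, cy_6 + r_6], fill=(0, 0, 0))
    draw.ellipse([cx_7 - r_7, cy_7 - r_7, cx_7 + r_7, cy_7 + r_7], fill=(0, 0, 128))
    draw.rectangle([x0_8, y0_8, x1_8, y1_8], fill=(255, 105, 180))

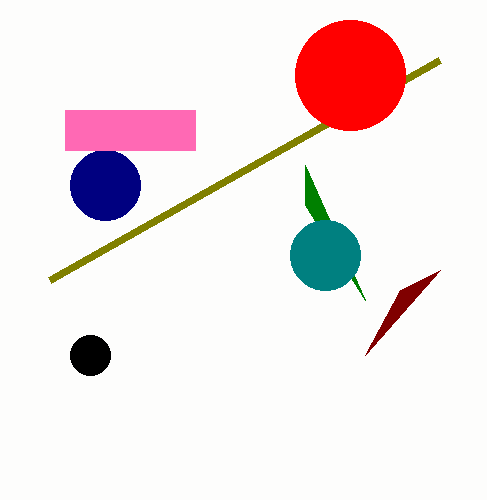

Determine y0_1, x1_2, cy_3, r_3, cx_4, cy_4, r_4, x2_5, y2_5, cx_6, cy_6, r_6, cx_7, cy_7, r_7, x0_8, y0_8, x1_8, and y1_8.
y0_1 = 280, x1_2 = 305, cy_3 = 255, r_3 = 35, cx_4 = 350, cy_4 = 75, r_4 = 55, x2_5 = 365, y2_5 = 355, cx_6 = 90, cy_6 = 355, r_6 = 20, cx_7 = 105, cy_7 = 185, r_7 = 35, x0_8 = 65, y0_8 = 110, x1_8 = 195, y1_8 = 150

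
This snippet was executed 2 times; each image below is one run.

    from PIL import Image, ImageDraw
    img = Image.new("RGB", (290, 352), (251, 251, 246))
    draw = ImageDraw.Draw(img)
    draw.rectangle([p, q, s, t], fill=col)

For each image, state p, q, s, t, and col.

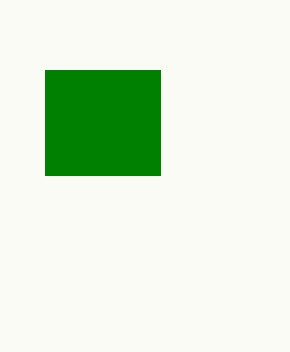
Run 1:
p = 45, q = 70, s = 160, t = 175, col = 'green'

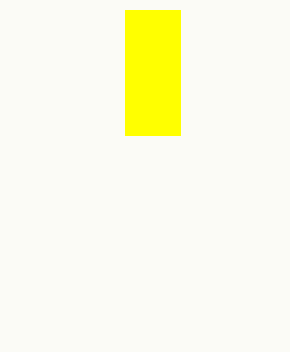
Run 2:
p = 125
q = 10
s = 180
t = 135
col = 'yellow'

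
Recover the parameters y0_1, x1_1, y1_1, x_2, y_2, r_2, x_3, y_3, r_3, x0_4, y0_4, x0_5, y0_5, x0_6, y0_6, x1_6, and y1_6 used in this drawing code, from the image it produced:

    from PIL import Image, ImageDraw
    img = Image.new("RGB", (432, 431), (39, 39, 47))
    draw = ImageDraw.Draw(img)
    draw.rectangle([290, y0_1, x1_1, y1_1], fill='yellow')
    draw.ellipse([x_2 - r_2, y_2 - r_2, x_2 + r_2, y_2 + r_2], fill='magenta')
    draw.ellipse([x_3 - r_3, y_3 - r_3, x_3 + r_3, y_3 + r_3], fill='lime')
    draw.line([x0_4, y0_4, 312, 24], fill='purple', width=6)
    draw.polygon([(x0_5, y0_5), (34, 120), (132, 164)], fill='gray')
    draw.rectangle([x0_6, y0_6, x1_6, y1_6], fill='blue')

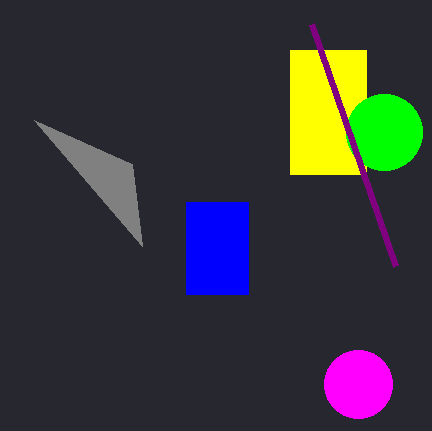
y0_1 = 50; x1_1 = 366; y1_1 = 174; x_2 = 358; y_2 = 384; r_2 = 34; x_3 = 384; y_3 = 132; r_3 = 38; x0_4 = 396; y0_4 = 266; x0_5 = 142; y0_5 = 246; x0_6 = 186; y0_6 = 202; x1_6 = 248; y1_6 = 294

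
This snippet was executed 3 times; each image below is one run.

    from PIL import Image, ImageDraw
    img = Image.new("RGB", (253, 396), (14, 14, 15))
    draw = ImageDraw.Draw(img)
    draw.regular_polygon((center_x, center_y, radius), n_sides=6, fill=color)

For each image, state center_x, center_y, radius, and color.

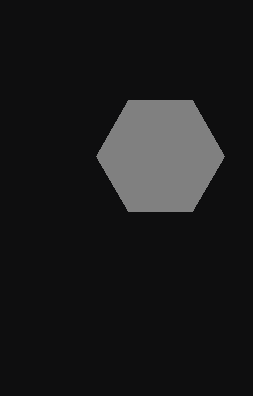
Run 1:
center_x = 160, center_y = 156, radius = 64, color = 'gray'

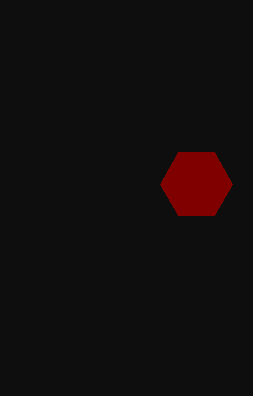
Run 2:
center_x = 196, center_y = 184, radius = 36, color = 'maroon'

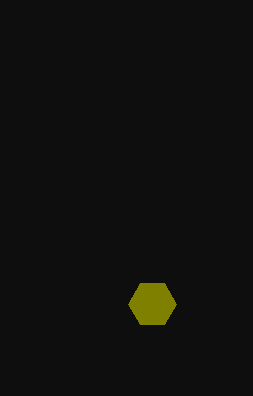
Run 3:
center_x = 152; center_y = 304; radius = 24; color = 'olive'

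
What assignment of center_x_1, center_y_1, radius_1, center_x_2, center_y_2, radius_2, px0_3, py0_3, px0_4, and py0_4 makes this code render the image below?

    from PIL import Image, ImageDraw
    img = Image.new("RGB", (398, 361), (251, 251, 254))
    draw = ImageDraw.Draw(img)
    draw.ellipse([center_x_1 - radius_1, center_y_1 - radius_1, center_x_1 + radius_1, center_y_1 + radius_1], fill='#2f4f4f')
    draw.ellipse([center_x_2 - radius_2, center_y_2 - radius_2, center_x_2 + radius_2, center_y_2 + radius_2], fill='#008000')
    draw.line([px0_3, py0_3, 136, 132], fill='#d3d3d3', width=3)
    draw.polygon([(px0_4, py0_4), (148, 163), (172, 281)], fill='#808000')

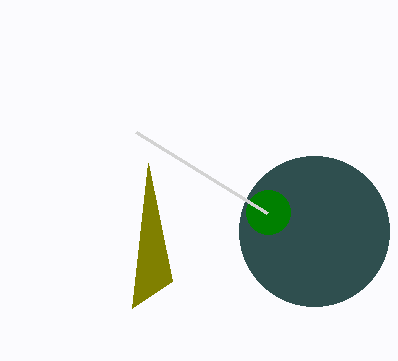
center_x_1 = 314, center_y_1 = 231, radius_1 = 75, center_x_2 = 268, center_y_2 = 212, radius_2 = 22, px0_3 = 267, py0_3 = 213, px0_4 = 132, py0_4 = 308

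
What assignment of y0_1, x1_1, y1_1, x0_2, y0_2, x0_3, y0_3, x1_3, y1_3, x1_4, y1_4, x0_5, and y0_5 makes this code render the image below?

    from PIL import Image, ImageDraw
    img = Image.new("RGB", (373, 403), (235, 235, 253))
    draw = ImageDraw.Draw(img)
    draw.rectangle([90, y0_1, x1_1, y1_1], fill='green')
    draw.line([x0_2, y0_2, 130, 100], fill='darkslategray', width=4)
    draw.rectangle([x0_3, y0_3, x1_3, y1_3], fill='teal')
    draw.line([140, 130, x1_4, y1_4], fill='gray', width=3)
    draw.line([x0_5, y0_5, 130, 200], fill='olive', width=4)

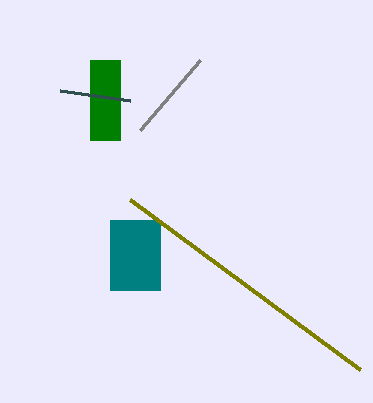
y0_1 = 60; x1_1 = 120; y1_1 = 140; x0_2 = 60; y0_2 = 90; x0_3 = 110; y0_3 = 220; x1_3 = 160; y1_3 = 290; x1_4 = 200; y1_4 = 60; x0_5 = 360; y0_5 = 370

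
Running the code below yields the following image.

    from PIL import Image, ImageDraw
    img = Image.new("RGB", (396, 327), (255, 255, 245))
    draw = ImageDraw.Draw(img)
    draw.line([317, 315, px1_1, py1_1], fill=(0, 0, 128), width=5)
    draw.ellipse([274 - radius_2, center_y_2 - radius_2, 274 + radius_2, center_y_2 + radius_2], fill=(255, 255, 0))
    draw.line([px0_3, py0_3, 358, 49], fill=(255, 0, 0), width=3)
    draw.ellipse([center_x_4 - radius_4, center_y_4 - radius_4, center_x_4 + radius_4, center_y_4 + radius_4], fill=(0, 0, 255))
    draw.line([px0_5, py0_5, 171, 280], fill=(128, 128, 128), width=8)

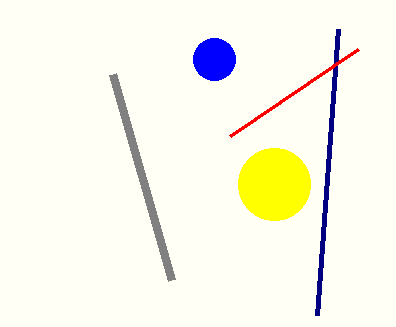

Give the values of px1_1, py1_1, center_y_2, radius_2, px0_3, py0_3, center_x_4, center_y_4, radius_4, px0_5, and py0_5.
px1_1 = 338; py1_1 = 29; center_y_2 = 184; radius_2 = 36; px0_3 = 230; py0_3 = 136; center_x_4 = 214; center_y_4 = 59; radius_4 = 21; px0_5 = 112; py0_5 = 74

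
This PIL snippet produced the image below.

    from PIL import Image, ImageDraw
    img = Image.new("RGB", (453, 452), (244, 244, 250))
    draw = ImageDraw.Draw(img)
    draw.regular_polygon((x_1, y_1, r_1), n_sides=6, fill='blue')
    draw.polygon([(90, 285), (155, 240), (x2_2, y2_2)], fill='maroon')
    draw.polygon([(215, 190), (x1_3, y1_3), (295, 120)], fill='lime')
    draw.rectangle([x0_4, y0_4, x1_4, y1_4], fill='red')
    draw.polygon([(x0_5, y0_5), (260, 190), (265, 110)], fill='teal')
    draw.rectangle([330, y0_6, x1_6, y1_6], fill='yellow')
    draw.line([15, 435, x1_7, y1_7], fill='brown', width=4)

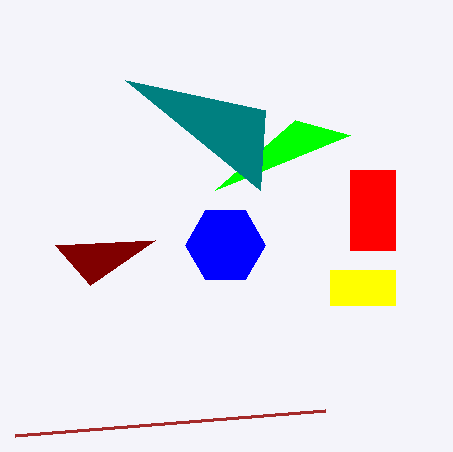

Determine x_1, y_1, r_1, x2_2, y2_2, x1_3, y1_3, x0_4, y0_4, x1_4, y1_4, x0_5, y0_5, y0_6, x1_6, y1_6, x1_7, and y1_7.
x_1 = 225; y_1 = 245; r_1 = 40; x2_2 = 55; y2_2 = 245; x1_3 = 350; y1_3 = 135; x0_4 = 350; y0_4 = 170; x1_4 = 395; y1_4 = 250; x0_5 = 125; y0_5 = 80; y0_6 = 270; x1_6 = 395; y1_6 = 305; x1_7 = 325; y1_7 = 410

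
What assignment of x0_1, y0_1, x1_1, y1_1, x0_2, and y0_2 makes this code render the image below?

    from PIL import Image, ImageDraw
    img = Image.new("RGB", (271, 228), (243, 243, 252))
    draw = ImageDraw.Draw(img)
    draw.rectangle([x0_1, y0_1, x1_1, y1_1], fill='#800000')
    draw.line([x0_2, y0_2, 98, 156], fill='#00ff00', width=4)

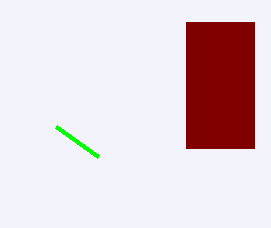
x0_1 = 186; y0_1 = 22; x1_1 = 254; y1_1 = 148; x0_2 = 56; y0_2 = 126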